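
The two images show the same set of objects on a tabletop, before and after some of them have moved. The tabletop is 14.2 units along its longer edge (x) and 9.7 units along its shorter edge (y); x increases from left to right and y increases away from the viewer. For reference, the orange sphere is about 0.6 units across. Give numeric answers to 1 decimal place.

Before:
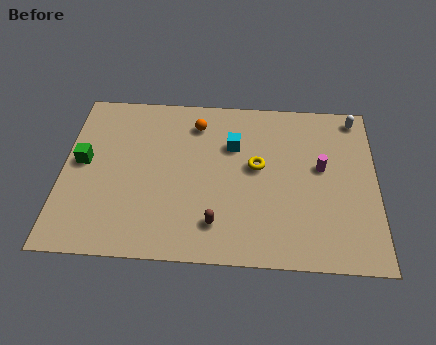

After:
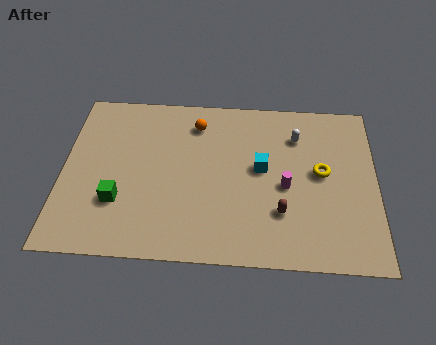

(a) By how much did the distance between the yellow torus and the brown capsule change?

-0.8

The distance was about 3.8 in the first image and 3.0 in the second, so they moved 0.8 units closer together.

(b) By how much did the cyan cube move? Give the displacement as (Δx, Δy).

(1.3, -1.3)

The cyan cube was at about (7.7, 6.6) and moved to about (9.0, 5.3).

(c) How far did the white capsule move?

3.0

The white capsule was near (13.3, 8.6) before and (10.6, 7.3) after, so it travelled √(2.7² + 1.3²) ≈ 3.0 units.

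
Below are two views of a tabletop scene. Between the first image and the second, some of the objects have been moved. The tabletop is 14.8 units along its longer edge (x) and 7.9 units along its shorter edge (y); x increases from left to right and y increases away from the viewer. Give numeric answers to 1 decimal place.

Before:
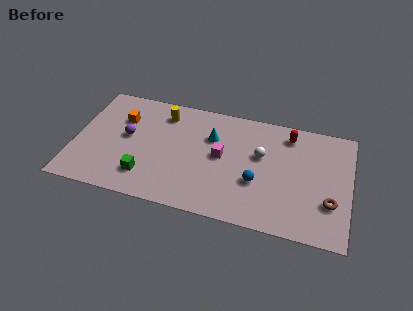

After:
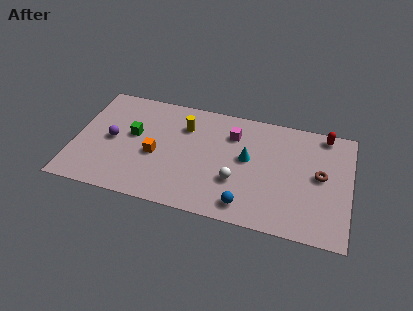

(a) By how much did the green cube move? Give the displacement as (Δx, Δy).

(-0.9, 2.7)

The green cube started near (4.0, 1.8) and ended near (3.1, 4.5).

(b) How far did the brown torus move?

1.8

From (13.8, 2.5) to (13.2, 4.2), the brown torus covered √(0.6² + 1.7²) ≈ 1.8 units.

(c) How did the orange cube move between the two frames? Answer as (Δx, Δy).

(2.0, -2.1)

The orange cube started near (2.4, 5.5) and ended near (4.4, 3.4).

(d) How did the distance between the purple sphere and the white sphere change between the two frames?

-0.3

Before: roughly 7.2 units apart; after: 6.9. That's 0.3 units closer together.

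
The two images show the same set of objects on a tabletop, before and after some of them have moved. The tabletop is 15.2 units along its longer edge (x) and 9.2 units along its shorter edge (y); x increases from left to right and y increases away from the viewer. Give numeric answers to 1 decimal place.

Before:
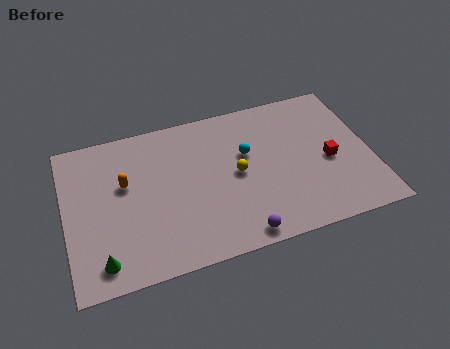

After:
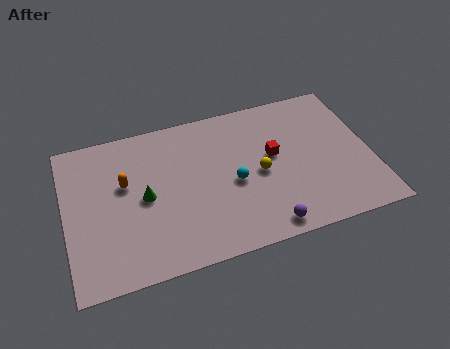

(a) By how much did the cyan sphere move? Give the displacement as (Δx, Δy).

(-0.8, -1.6)

The cyan sphere was at about (9.1, 5.7) and moved to about (8.3, 4.1).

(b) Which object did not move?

the orange capsule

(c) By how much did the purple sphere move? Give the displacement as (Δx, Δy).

(1.3, 0.1)

The purple sphere started near (8.3, 0.9) and ended near (9.6, 1.0).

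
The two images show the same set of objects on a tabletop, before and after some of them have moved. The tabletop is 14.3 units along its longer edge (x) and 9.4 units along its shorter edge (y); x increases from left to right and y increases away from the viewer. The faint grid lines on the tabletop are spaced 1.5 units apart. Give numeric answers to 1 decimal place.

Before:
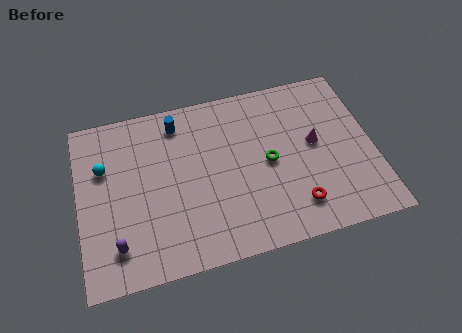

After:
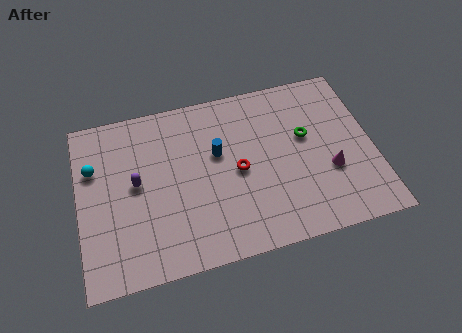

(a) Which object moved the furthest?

the red torus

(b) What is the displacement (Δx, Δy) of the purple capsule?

(1.1, 3.1)

The purple capsule was at about (1.7, 1.9) and moved to about (2.8, 5.0).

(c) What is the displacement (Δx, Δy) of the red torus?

(-2.6, 2.6)

The red torus was at about (10.3, 1.9) and moved to about (7.7, 4.5).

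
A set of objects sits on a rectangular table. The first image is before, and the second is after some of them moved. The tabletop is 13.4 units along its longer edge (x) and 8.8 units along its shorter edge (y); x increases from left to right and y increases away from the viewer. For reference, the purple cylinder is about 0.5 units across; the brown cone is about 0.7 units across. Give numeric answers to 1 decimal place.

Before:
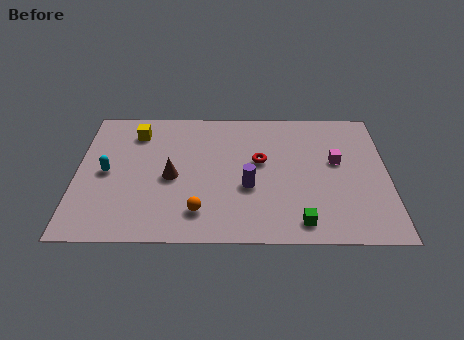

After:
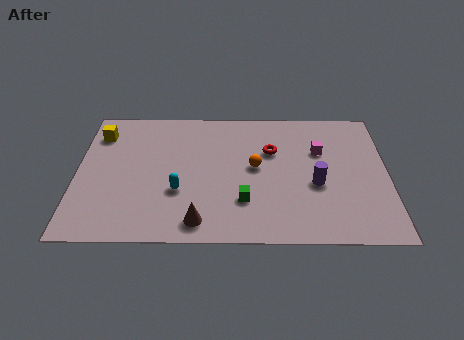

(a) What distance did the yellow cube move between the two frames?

1.6

The yellow cube was near (2.5, 7.0) before and (0.9, 6.9) after, so it travelled √(1.6² + 0.1²) ≈ 1.6 units.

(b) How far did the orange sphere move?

3.8

The orange sphere moved from about (5.3, 1.8) to (7.7, 4.7), a distance of √(2.4² + 2.9²) ≈ 3.8.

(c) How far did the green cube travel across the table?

2.7

The green cube moved from about (9.6, 1.2) to (7.2, 2.5), a distance of √(2.4² + 1.3²) ≈ 2.7.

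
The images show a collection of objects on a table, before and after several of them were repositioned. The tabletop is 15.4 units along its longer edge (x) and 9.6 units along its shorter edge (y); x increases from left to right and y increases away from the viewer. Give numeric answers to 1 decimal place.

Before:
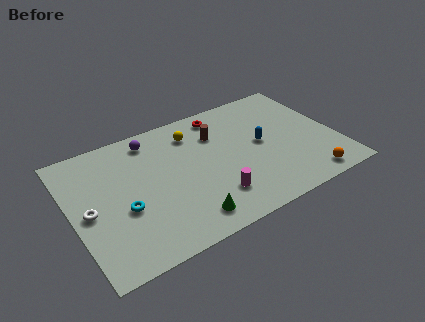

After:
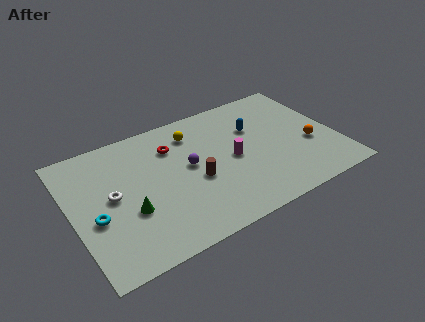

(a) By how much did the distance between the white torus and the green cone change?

-4.3

The distance was about 6.0 in the first image and 1.7 in the second, so they moved 4.3 units closer together.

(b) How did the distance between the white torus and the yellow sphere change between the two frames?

-1.5

Before: roughly 7.2 units apart; after: 5.7. That's 1.5 units closer together.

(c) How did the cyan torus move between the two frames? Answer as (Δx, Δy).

(-1.6, 0.1)

From the two frames, the cyan torus sits at roughly (2.8, 3.8) before and (1.2, 3.9) after.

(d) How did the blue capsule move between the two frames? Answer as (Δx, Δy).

(-0.2, 1.4)

The blue capsule was at about (11.1, 5.0) and moved to about (10.9, 6.4).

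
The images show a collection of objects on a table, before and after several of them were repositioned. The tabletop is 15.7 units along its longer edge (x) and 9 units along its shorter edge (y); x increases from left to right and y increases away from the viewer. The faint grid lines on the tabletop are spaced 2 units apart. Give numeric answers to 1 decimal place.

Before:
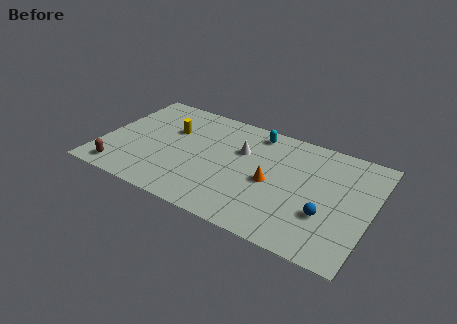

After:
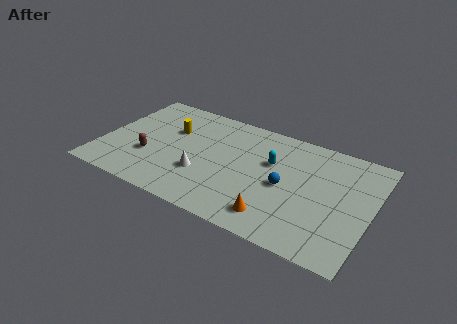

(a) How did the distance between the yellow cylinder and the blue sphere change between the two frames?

-2.7

Before: roughly 9.9 units apart; after: 7.2. That's 2.7 units closer together.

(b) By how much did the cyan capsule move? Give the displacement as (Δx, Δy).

(1.2, -2.1)

The cyan capsule was at about (8.6, 7.8) and moved to about (9.8, 5.7).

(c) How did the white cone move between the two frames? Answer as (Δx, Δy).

(-1.9, -2.9)

From the two frames, the white cone sits at roughly (8.0, 5.9) before and (6.1, 3.0) after.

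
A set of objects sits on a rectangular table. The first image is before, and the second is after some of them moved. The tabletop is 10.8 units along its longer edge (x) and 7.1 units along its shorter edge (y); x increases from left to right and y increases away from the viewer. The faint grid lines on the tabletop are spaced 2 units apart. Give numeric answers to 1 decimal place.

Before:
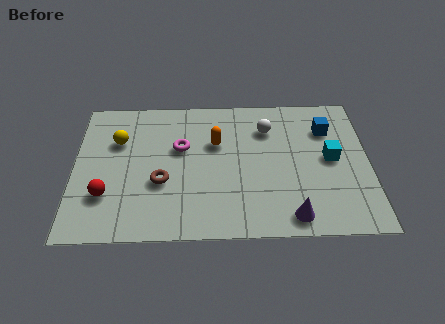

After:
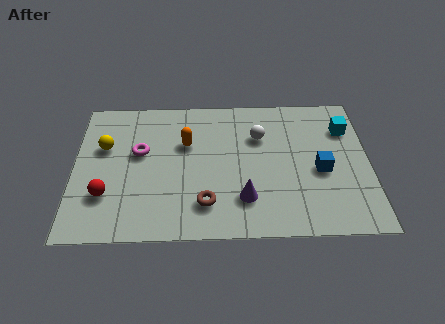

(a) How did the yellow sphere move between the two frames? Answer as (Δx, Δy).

(-0.5, -0.3)

The yellow sphere started near (1.6, 4.8) and ended near (1.1, 4.5).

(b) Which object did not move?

the red sphere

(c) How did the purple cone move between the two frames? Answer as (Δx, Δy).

(-1.7, 0.9)

From the two frames, the purple cone sits at roughly (7.9, 0.9) before and (6.2, 1.8) after.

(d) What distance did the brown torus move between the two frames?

1.9

The brown torus was near (3.2, 2.7) before and (4.8, 1.6) after, so it travelled √(1.6² + 1.1²) ≈ 1.9 units.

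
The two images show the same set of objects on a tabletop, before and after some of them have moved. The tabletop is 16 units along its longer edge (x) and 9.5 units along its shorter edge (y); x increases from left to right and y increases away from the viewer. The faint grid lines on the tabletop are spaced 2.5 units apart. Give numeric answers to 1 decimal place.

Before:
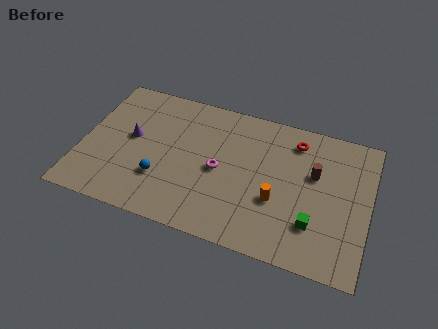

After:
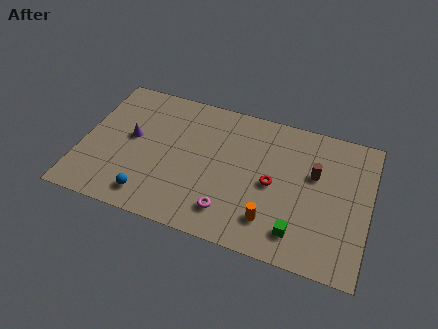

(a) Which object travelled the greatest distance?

the red torus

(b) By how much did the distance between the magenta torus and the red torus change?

-1.8

They were about 5.2 units apart before and 3.4 after — 1.8 units closer together.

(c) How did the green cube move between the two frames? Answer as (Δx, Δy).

(-0.8, -0.8)

From the two frames, the green cube sits at roughly (13.1, 2.6) before and (12.3, 1.8) after.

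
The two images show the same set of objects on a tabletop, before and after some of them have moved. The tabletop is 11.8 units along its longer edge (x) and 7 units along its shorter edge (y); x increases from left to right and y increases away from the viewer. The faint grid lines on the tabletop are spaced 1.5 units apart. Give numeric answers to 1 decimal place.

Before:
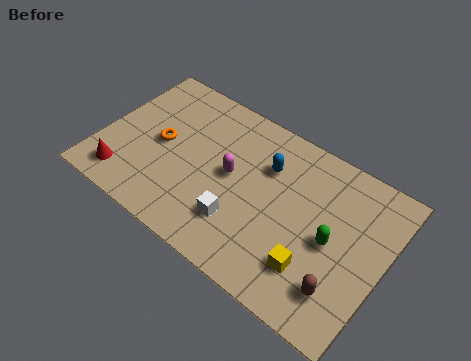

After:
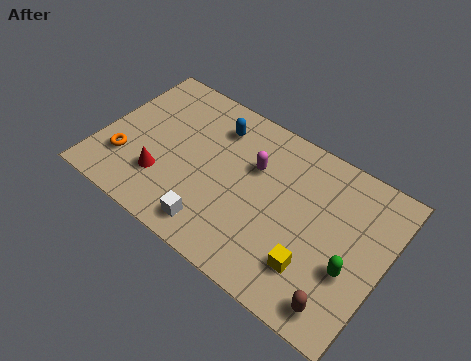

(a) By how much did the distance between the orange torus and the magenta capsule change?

+2.6

They were about 3.0 units apart before and 5.6 after — 2.6 units further apart.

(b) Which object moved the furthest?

the blue capsule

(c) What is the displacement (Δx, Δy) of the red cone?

(1.5, 0.8)

The red cone was at about (1.3, 1.2) and moved to about (2.8, 2.0).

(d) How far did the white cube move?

1.2

From (6.1, 1.9) to (5.2, 1.1), the white cube covered √(0.9² + 0.8²) ≈ 1.2 units.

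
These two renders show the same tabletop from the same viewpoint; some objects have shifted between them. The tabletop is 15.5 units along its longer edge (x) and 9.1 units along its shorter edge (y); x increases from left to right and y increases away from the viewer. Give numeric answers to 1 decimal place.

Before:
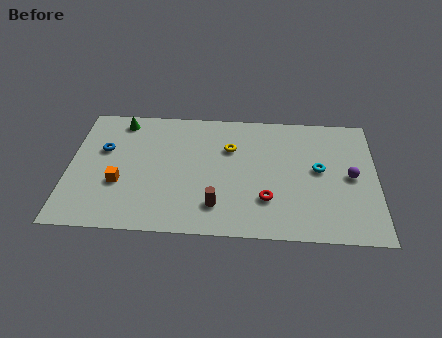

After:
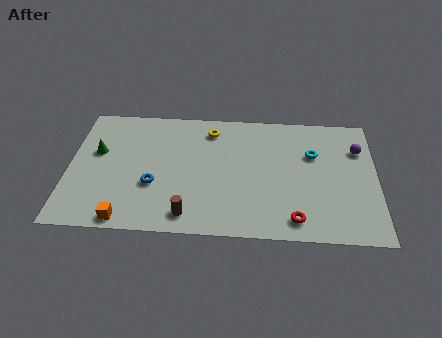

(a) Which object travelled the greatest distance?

the blue torus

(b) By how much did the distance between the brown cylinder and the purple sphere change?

+2.8

Before: roughly 7.2 units apart; after: 10.0. That's 2.8 units further apart.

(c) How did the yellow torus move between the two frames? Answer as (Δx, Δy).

(-1.0, 1.3)

The yellow torus was at about (8.1, 6.2) and moved to about (7.1, 7.5).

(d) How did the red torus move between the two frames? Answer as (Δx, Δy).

(1.4, -1.3)

From the two frames, the red torus sits at roughly (10.0, 2.6) before and (11.4, 1.3) after.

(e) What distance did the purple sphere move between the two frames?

2.0

The purple sphere moved from about (14.2, 4.5) to (14.6, 6.5), a distance of √(0.4² + 2.0²) ≈ 2.0.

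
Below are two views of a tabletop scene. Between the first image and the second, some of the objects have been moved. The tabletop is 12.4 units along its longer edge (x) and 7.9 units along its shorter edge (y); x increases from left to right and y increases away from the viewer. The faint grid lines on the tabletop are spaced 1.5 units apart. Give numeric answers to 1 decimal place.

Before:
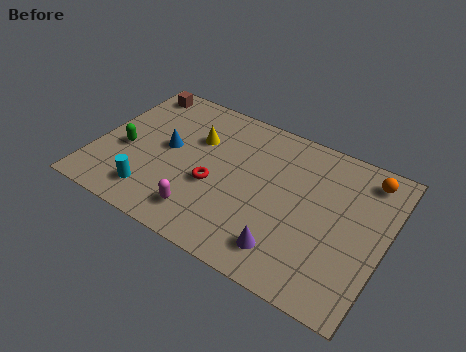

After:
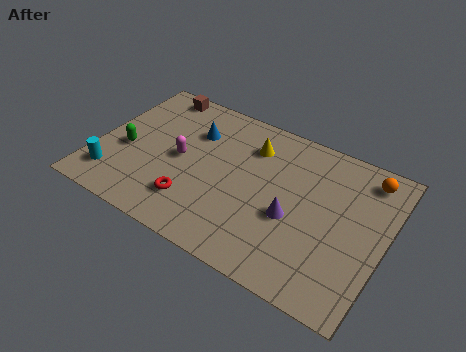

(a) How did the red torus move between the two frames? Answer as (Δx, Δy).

(-0.7, -1.3)

The red torus was at about (5.2, 3.2) and moved to about (4.5, 1.9).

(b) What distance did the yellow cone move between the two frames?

2.4

The yellow cone was near (4.1, 5.3) before and (6.4, 6.0) after, so it travelled √(2.3² + 0.7²) ≈ 2.4 units.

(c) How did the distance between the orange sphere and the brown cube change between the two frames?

-0.8

They were about 10.2 units apart before and 9.4 after — 0.8 units closer together.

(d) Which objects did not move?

the orange sphere and the green capsule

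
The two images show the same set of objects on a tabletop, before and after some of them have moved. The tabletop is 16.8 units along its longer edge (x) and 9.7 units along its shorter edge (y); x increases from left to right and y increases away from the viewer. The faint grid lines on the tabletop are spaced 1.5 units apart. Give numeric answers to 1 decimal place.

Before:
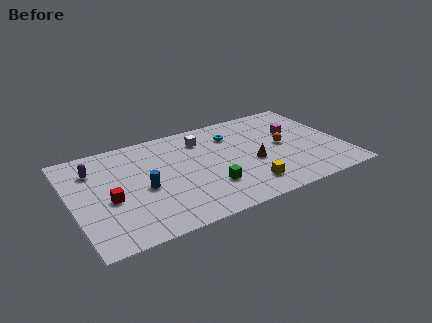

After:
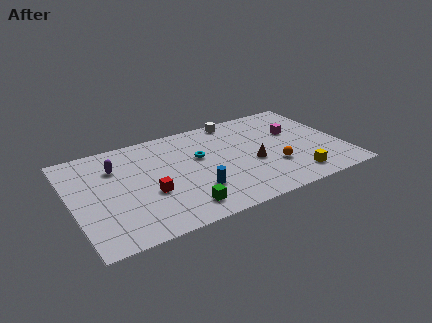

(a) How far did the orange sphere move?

2.1

The orange sphere moved from about (13.2, 5.0) to (12.3, 3.1), a distance of √(0.9² + 1.9²) ≈ 2.1.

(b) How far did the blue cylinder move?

3.4

From (4.3, 4.3) to (7.3, 2.8), the blue cylinder covered √(3.0² + 1.5²) ≈ 3.4 units.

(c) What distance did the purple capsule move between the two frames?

1.3

The purple capsule moved from about (1.6, 7.3) to (2.9, 7.0), a distance of √(1.3² + 0.3²) ≈ 1.3.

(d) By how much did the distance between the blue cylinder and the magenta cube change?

-2.4

The distance was about 10.0 in the first image and 7.6 in the second, so they moved 2.4 units closer together.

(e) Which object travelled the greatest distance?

the blue cylinder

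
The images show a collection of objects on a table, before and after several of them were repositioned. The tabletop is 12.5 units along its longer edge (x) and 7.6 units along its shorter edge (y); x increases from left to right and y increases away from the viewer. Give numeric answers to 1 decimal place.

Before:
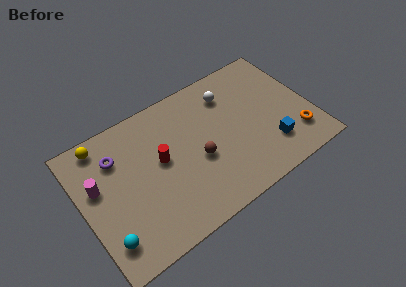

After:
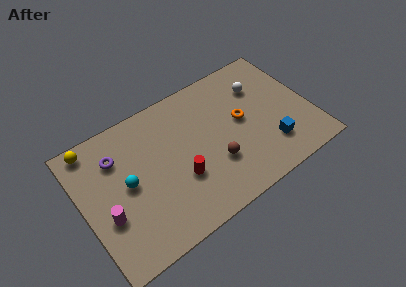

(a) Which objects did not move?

the purple torus and the blue cube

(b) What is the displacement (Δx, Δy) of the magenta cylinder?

(0.2, -1.8)

From the two frames, the magenta cylinder sits at roughly (0.9, 4.6) before and (1.1, 2.8) after.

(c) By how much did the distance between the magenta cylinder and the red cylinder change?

+0.6

They were about 3.4 units apart before and 4.0 after — 0.6 units further apart.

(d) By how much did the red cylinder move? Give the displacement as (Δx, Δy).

(0.8, -1.5)

From the two frames, the red cylinder sits at roughly (4.3, 4.2) before and (5.1, 2.7) after.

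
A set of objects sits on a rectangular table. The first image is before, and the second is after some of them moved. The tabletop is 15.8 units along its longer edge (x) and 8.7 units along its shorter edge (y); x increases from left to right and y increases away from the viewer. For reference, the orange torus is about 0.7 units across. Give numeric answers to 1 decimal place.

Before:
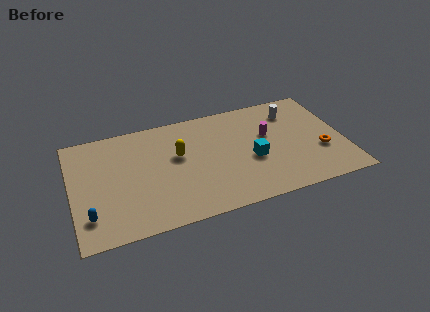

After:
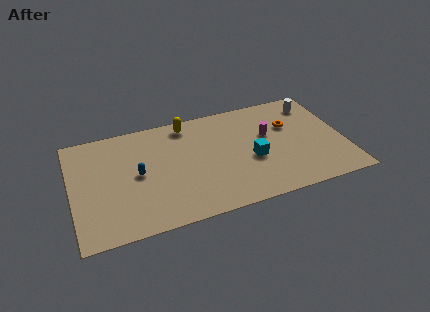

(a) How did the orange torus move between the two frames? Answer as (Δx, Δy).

(-1.6, 2.6)

The orange torus started near (14.4, 3.1) and ended near (12.8, 5.7).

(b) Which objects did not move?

the magenta cylinder and the cyan cube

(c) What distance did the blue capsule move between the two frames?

3.8

The blue capsule moved from about (0.9, 2.0) to (3.8, 4.4), a distance of √(2.9² + 2.4²) ≈ 3.8.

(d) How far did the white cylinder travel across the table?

1.3

The white cylinder was near (13.1, 6.8) before and (14.4, 7.1) after, so it travelled √(1.3² + 0.3²) ≈ 1.3 units.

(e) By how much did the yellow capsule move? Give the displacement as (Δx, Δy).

(0.7, 2.4)

The yellow capsule was at about (6.2, 5.2) and moved to about (6.9, 7.6).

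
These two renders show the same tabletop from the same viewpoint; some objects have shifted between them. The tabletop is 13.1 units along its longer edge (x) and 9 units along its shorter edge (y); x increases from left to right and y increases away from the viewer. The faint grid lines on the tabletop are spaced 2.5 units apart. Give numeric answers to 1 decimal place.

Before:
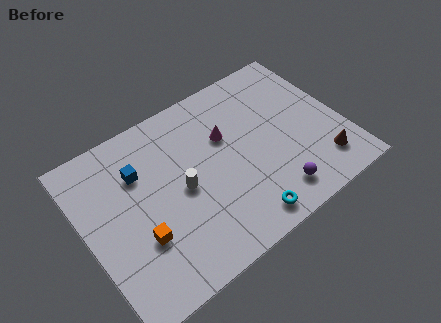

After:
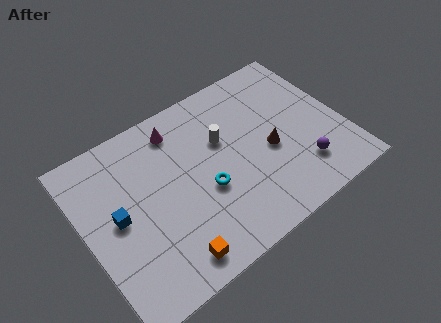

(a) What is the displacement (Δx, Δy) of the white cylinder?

(2.4, 1.4)

The white cylinder started near (4.8, 4.3) and ended near (7.2, 5.7).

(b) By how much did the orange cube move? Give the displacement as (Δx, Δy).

(1.2, -1.8)

The orange cube started near (2.4, 3.0) and ended near (3.6, 1.2).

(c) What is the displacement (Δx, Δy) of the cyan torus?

(-1.4, 2.5)

The cyan torus was at about (7.3, 1.1) and moved to about (5.9, 3.6).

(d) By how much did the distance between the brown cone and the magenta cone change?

-0.3

Before: roughly 5.8 units apart; after: 5.5. That's 0.3 units closer together.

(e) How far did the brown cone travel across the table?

3.1

The brown cone moved from about (11.6, 1.8) to (9.3, 3.9), a distance of √(2.3² + 2.1²) ≈ 3.1.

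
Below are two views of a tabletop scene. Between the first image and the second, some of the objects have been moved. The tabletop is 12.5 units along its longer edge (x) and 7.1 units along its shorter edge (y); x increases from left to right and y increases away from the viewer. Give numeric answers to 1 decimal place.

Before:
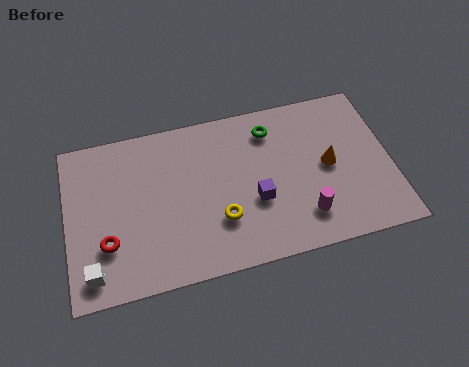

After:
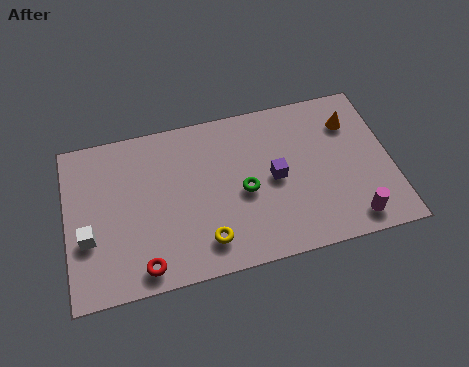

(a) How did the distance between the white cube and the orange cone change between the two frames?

+1.1

The distance was about 9.5 in the first image and 10.6 in the second, so they moved 1.1 units further apart.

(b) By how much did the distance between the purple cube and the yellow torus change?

+2.0

The distance was about 1.5 in the first image and 3.5 in the second, so they moved 2.0 units further apart.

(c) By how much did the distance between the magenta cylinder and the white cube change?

+2.0

Before: roughly 8.1 units apart; after: 10.1. That's 2.0 units further apart.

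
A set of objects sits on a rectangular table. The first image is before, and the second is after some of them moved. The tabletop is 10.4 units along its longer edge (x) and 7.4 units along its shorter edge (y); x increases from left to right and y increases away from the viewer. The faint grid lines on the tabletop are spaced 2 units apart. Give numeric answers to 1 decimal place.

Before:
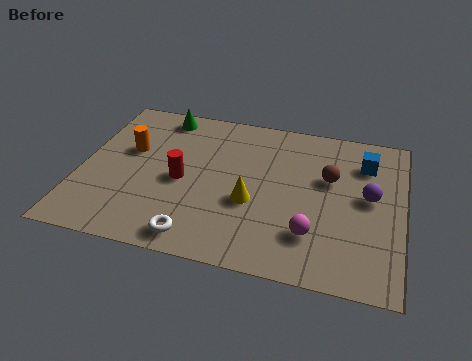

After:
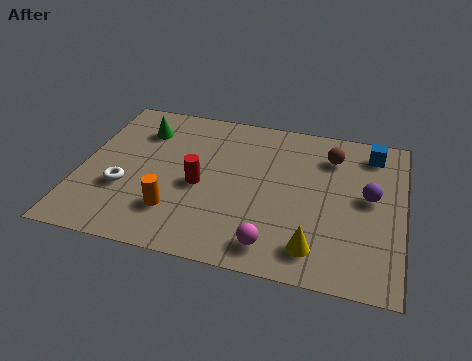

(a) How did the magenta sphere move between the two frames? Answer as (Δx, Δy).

(-1.2, -0.8)

The magenta sphere was at about (7.6, 1.9) and moved to about (6.4, 1.1).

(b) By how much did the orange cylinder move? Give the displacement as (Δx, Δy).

(1.7, -2.6)

The orange cylinder was at about (1.5, 4.5) and moved to about (3.2, 1.9).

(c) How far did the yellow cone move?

2.6

From (5.6, 2.9) to (7.7, 1.3), the yellow cone covered √(2.1² + 1.6²) ≈ 2.6 units.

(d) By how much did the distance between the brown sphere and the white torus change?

+1.8

They were about 5.4 units apart before and 7.2 after — 1.8 units further apart.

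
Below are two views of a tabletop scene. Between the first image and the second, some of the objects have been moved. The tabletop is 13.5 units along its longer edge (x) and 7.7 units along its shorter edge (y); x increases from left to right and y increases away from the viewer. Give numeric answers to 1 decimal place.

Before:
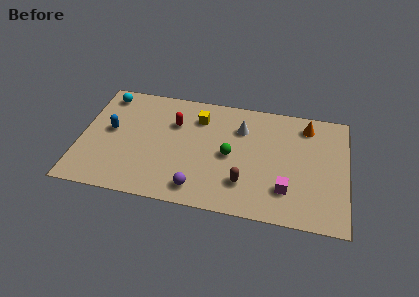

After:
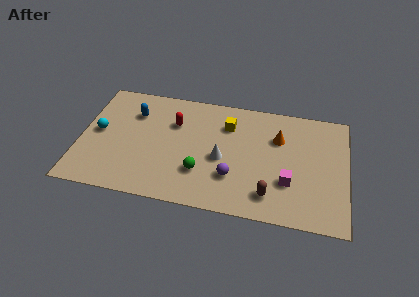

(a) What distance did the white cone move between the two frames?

2.4

The white cone was near (8.1, 5.6) before and (7.2, 3.4) after, so it travelled √(0.9² + 2.2²) ≈ 2.4 units.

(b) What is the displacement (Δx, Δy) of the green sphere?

(-1.4, -1.4)

The green sphere started near (7.6, 3.7) and ended near (6.2, 2.3).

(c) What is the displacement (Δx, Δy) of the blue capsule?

(1.1, 1.4)

The blue capsule started near (1.5, 4.2) and ended near (2.6, 5.6).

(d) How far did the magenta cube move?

0.5

From (10.5, 2.0) to (10.6, 2.5), the magenta cube covered √(0.1² + 0.5²) ≈ 0.5 units.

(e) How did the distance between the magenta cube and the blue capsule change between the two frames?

-0.7

The distance was about 9.3 in the first image and 8.6 in the second, so they moved 0.7 units closer together.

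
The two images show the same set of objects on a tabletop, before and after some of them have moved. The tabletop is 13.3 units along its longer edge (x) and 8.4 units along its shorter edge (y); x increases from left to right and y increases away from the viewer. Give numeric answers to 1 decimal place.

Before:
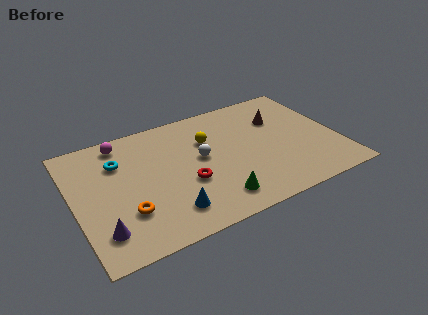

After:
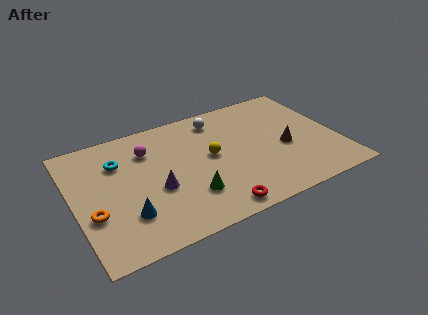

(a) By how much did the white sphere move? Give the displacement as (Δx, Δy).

(1.2, 2.4)

The white sphere was at about (6.4, 4.6) and moved to about (7.6, 7.0).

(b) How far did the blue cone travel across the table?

2.1

From (4.4, 1.7) to (2.4, 2.3), the blue cone covered √(2.0² + 0.6²) ≈ 2.1 units.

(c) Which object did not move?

the cyan torus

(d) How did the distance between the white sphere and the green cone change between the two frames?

+2.0

Before: roughly 3.1 units apart; after: 5.1. That's 2.0 units further apart.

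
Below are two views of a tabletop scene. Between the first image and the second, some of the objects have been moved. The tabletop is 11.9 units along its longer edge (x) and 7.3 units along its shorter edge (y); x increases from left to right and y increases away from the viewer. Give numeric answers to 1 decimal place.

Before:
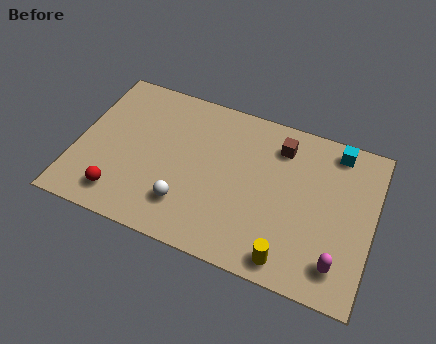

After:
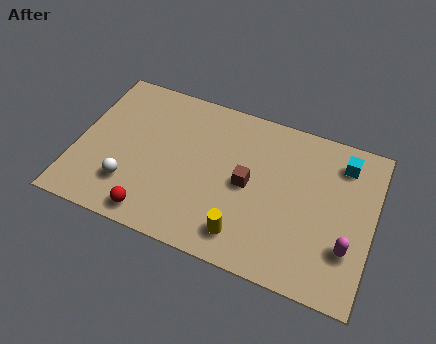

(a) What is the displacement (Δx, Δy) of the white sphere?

(-2.3, 0.1)

From the two frames, the white sphere sits at roughly (4.6, 1.8) before and (2.3, 1.9) after.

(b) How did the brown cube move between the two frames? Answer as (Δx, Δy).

(-1.1, -2.2)

The brown cube was at about (8.0, 5.8) and moved to about (6.9, 3.6).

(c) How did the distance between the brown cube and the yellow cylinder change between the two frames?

-2.7

The distance was about 5.0 in the first image and 2.3 in the second, so they moved 2.7 units closer together.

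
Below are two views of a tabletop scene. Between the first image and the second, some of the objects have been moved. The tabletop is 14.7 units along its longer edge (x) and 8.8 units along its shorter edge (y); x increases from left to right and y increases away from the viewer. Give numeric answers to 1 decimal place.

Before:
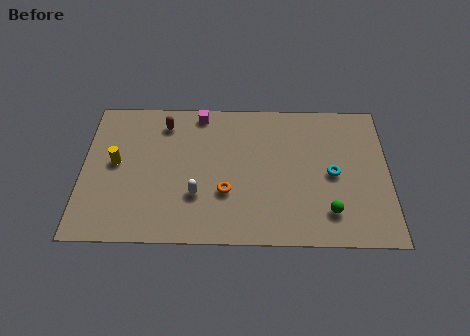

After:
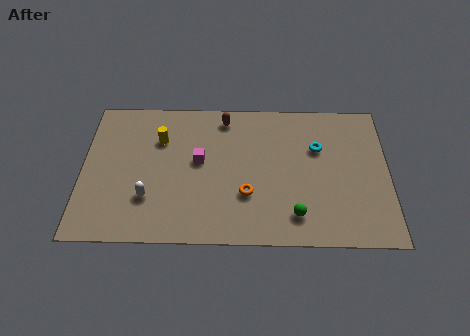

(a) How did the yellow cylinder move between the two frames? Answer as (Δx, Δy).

(2.1, 1.5)

The yellow cylinder was at about (1.6, 4.7) and moved to about (3.7, 6.2).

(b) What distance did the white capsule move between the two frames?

2.3

The white capsule was near (5.5, 2.8) before and (3.2, 2.6) after, so it travelled √(2.3² + 0.2²) ≈ 2.3 units.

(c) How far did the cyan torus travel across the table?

1.7

The cyan torus was near (12.0, 4.2) before and (11.3, 5.8) after, so it travelled √(0.7² + 1.6²) ≈ 1.7 units.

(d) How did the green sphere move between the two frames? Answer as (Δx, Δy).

(-1.6, -0.2)

From the two frames, the green sphere sits at roughly (11.8, 1.9) before and (10.2, 1.7) after.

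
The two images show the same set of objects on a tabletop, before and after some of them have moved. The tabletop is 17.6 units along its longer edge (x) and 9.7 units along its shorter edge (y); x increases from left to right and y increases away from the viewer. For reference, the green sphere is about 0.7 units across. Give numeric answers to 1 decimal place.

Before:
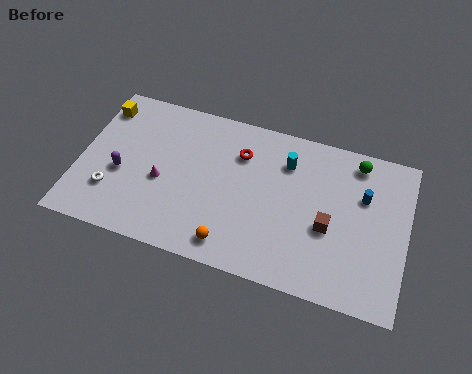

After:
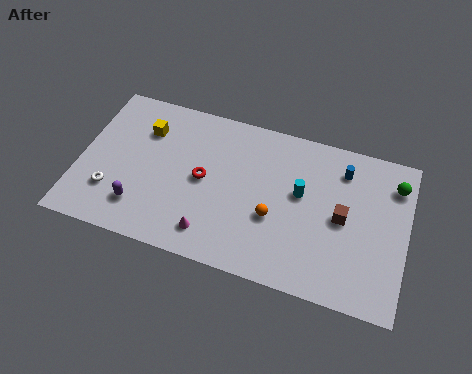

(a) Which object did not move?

the white torus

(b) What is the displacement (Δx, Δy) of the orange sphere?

(2.1, 2.3)

The orange sphere was at about (8.5, 1.4) and moved to about (10.6, 3.7).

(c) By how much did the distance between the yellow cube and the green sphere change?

-0.4

They were about 13.9 units apart before and 13.5 after — 0.4 units closer together.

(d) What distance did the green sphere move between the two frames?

2.2

The green sphere was near (14.7, 8.4) before and (16.8, 7.6) after, so it travelled √(2.1² + 0.8²) ≈ 2.2 units.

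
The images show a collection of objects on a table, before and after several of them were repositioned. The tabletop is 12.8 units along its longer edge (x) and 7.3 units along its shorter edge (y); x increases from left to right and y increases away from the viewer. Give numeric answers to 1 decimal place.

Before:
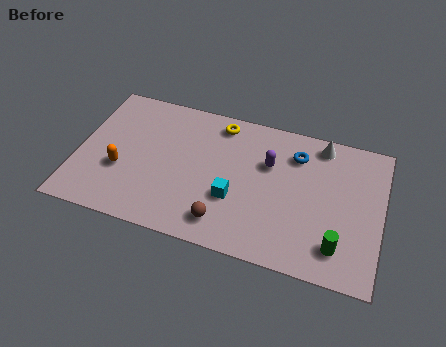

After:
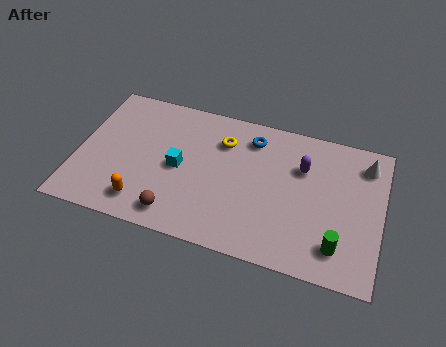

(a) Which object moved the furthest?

the cyan cube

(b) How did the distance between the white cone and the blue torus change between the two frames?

+3.5

The distance was about 1.3 in the first image and 4.8 in the second, so they moved 3.5 units further apart.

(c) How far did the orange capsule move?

1.8

The orange capsule moved from about (1.9, 2.7) to (3.0, 1.3), a distance of √(1.1² + 1.4²) ≈ 1.8.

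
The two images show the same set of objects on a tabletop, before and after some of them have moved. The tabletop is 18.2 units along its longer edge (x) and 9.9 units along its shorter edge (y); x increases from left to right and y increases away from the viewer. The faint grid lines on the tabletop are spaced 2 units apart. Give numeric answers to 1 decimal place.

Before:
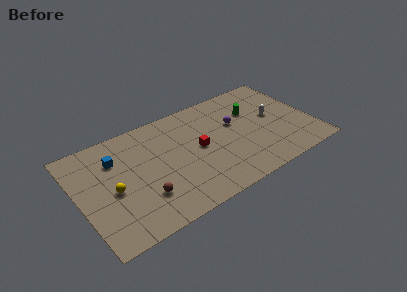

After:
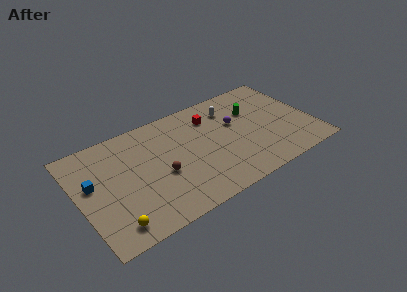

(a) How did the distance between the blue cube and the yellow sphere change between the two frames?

+1.6

They were about 2.8 units apart before and 4.4 after — 1.6 units further apart.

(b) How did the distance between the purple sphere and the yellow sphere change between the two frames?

+1.3

Before: roughly 10.0 units apart; after: 11.3. That's 1.3 units further apart.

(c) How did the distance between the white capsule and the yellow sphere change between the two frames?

-1.0

The distance was about 12.9 in the first image and 11.9 in the second, so they moved 1.0 units closer together.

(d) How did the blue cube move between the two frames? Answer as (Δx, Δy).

(-2.0, -1.4)

From the two frames, the blue cube sits at roughly (3.1, 7.2) before and (1.1, 5.8) after.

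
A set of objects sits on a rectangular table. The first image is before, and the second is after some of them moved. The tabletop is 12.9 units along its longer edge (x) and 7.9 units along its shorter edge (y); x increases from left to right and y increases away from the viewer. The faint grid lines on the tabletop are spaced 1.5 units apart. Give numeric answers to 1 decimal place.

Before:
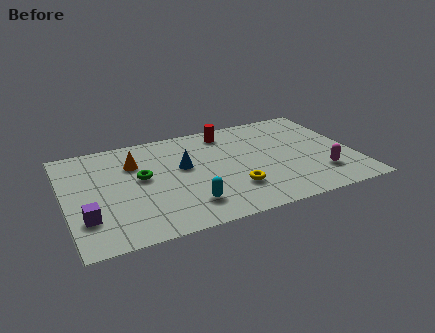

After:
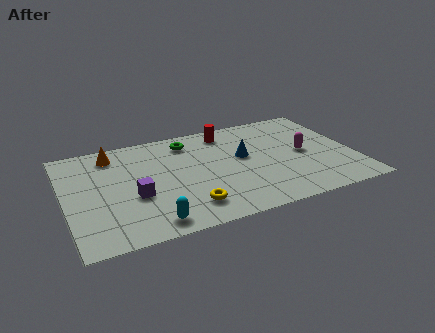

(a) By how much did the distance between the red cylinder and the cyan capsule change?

+1.5

The distance was about 5.5 in the first image and 7.0 in the second, so they moved 1.5 units further apart.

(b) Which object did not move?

the red cylinder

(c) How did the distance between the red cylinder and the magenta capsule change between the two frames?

-1.7

They were about 6.0 units apart before and 4.3 after — 1.7 units closer together.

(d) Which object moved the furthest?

the green torus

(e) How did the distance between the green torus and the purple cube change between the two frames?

+0.9

They were about 3.4 units apart before and 4.3 after — 0.9 units further apart.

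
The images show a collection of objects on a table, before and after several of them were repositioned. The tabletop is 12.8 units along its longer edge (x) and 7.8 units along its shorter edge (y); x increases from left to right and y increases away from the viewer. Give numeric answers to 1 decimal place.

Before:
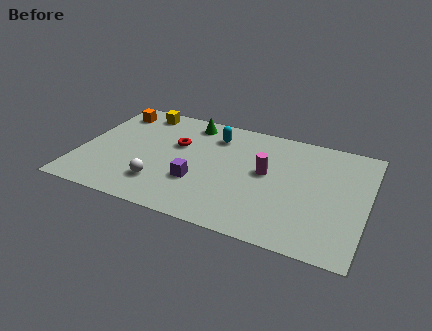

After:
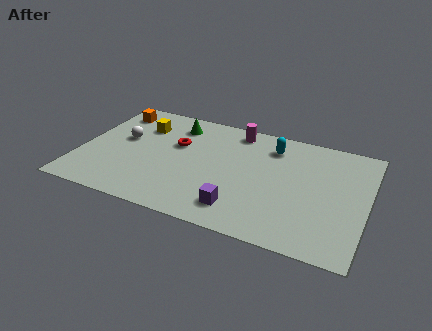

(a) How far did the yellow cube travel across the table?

1.1

From (2.3, 6.8) to (2.5, 5.7), the yellow cube covered √(0.2² + 1.1²) ≈ 1.1 units.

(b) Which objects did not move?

the red torus and the orange cube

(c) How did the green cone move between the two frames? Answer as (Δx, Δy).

(-0.6, -0.4)

From the two frames, the green cone sits at roughly (4.6, 6.7) before and (4.0, 6.3) after.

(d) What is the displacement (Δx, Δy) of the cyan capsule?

(2.6, 0.1)

The cyan capsule was at about (5.8, 6.1) and moved to about (8.4, 6.2).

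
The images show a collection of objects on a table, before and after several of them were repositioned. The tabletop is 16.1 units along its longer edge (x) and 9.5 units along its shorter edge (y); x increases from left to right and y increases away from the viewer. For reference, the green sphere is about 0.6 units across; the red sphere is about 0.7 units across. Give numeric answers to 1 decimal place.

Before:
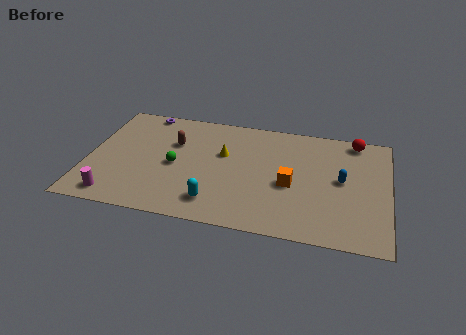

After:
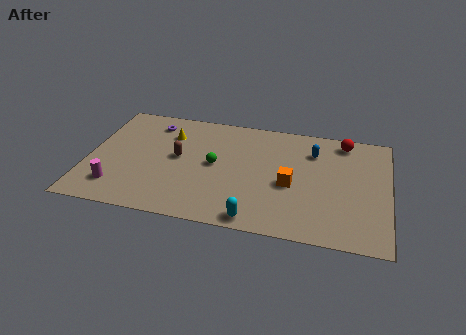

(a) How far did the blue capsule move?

2.6

From (13.6, 5.0) to (12.0, 7.1), the blue capsule covered √(1.6² + 2.1²) ≈ 2.6 units.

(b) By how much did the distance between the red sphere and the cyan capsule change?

-1.2

The distance was about 9.8 in the first image and 8.6 in the second, so they moved 1.2 units closer together.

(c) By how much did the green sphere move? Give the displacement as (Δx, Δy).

(2.1, 0.5)

The green sphere was at about (4.7, 4.4) and moved to about (6.8, 4.9).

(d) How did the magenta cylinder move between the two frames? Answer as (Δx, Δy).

(0.0, 0.8)

The magenta cylinder was at about (1.7, 1.2) and moved to about (1.7, 2.0).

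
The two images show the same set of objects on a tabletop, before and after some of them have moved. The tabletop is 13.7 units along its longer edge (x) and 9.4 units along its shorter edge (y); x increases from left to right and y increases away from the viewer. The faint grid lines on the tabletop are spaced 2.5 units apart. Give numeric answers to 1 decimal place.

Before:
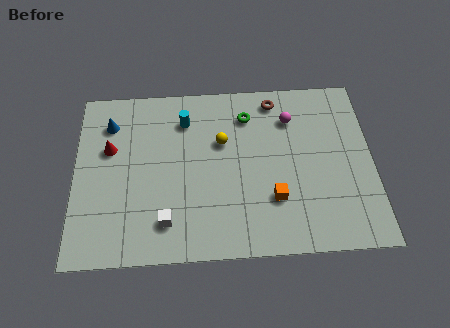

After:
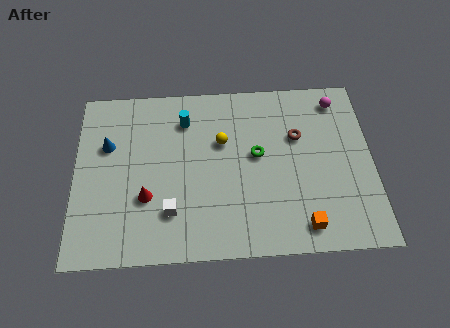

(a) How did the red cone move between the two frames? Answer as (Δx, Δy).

(1.7, -2.7)

From the two frames, the red cone sits at roughly (1.6, 5.9) before and (3.3, 3.2) after.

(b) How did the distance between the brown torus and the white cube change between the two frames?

-1.1

Before: roughly 8.1 units apart; after: 7.0. That's 1.1 units closer together.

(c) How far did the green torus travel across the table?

2.2

The green torus was near (8.0, 7.4) before and (8.4, 5.2) after, so it travelled √(0.4² + 2.2²) ≈ 2.2 units.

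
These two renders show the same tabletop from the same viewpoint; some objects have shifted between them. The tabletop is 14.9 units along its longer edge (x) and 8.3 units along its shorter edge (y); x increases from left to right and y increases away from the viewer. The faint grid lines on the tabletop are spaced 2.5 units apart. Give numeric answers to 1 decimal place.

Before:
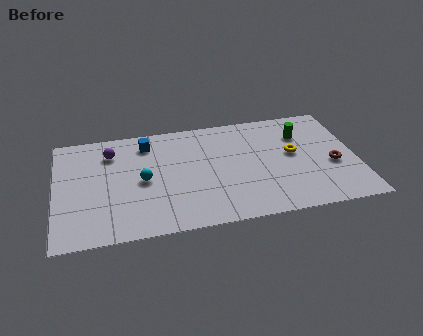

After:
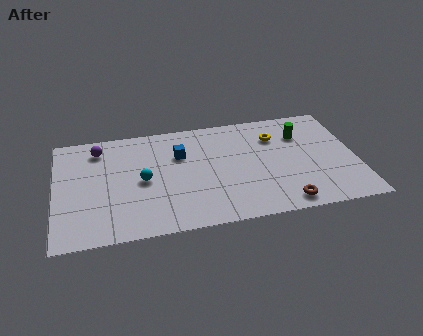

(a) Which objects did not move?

the cyan sphere and the green cylinder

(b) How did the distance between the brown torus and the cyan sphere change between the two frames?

-2.0

They were about 9.4 units apart before and 7.4 after — 2.0 units closer together.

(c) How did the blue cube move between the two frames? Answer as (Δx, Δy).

(1.6, -1.2)

From the two frames, the blue cube sits at roughly (4.6, 6.8) before and (6.2, 5.6) after.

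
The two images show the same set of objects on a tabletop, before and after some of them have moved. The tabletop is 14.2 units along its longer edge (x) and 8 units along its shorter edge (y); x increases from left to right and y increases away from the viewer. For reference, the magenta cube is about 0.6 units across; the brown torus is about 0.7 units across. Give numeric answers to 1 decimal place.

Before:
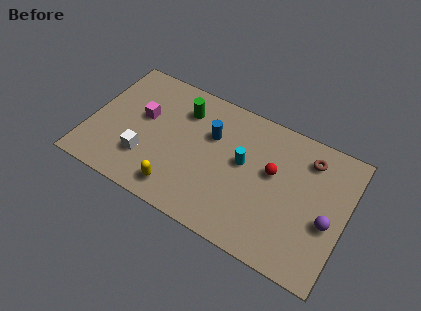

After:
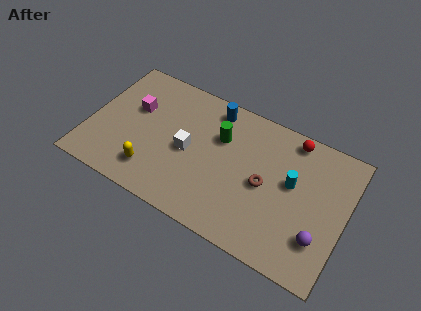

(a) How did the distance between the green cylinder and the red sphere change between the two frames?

-1.2

Before: roughly 5.4 units apart; after: 4.2. That's 1.2 units closer together.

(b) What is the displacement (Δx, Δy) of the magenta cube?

(-0.5, 0.3)

From the two frames, the magenta cube sits at roughly (2.8, 4.7) before and (2.3, 5.0) after.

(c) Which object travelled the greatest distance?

the brown torus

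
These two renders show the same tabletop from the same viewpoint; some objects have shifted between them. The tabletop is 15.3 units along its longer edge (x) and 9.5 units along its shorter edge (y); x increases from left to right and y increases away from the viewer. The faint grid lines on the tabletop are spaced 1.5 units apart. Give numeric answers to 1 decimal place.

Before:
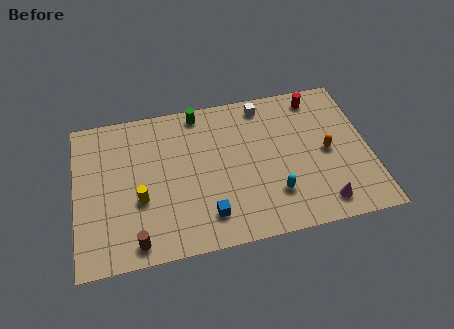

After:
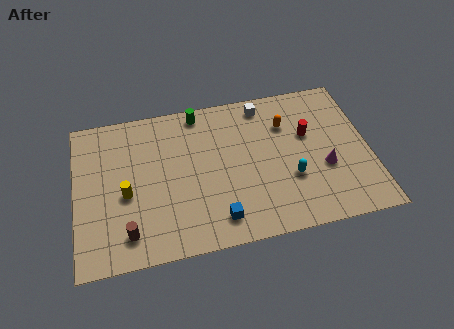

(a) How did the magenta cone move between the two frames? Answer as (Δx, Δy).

(0.3, 2.2)

The magenta cone was at about (12.6, 1.4) and moved to about (12.9, 3.6).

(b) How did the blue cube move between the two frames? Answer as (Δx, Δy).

(0.5, -0.3)

From the two frames, the blue cube sits at roughly (6.7, 1.9) before and (7.2, 1.6) after.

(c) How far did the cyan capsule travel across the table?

1.2

From (10.2, 2.5) to (11.1, 3.3), the cyan capsule covered √(0.9² + 0.8²) ≈ 1.2 units.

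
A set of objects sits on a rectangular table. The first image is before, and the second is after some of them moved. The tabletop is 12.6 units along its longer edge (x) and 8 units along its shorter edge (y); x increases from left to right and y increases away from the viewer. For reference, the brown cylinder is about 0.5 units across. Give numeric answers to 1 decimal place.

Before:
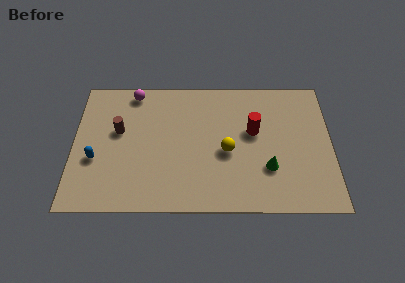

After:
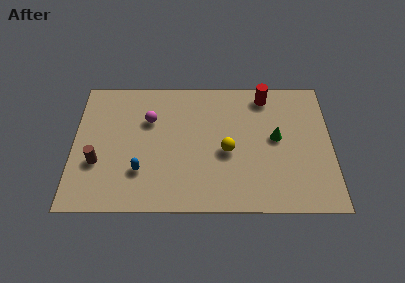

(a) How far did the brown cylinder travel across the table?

2.1

The brown cylinder was near (2.2, 4.7) before and (1.2, 2.8) after, so it travelled √(1.0² + 1.9²) ≈ 2.1 units.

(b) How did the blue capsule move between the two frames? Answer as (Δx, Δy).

(2.2, -0.7)

The blue capsule started near (1.1, 3.0) and ended near (3.3, 2.3).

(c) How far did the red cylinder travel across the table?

2.3

From (8.8, 4.7) to (9.4, 6.9), the red cylinder covered √(0.6² + 2.2²) ≈ 2.3 units.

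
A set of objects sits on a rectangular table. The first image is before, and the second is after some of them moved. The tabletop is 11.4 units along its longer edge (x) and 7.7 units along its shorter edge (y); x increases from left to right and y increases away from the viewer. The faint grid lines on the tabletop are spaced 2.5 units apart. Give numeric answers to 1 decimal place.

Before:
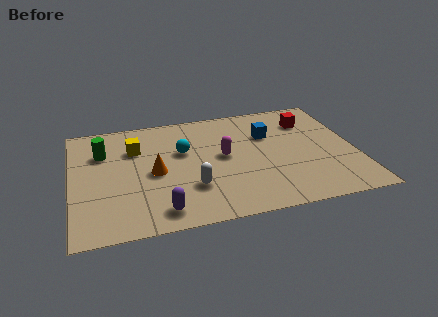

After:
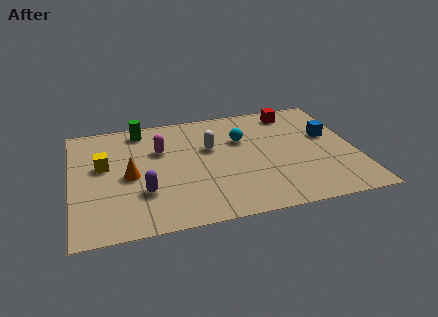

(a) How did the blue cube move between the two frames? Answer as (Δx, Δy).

(2.4, -0.6)

The blue cube started near (8.0, 5.2) and ended near (10.4, 4.6).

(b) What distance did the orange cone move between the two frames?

1.0

From (3.3, 3.6) to (2.3, 3.6), the orange cone covered √(1.0² + 0.0²) ≈ 1.0 units.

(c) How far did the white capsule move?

2.7

From (4.7, 2.3) to (5.6, 4.8), the white capsule covered √(0.9² + 2.5²) ≈ 2.7 units.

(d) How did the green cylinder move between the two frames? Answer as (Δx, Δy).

(1.6, 1.3)

From the two frames, the green cylinder sits at roughly (1.3, 5.4) before and (2.9, 6.7) after.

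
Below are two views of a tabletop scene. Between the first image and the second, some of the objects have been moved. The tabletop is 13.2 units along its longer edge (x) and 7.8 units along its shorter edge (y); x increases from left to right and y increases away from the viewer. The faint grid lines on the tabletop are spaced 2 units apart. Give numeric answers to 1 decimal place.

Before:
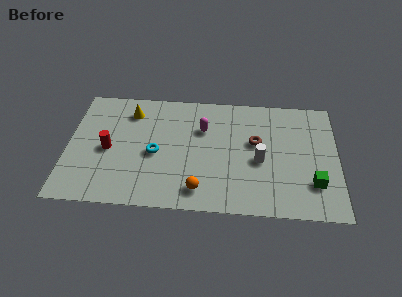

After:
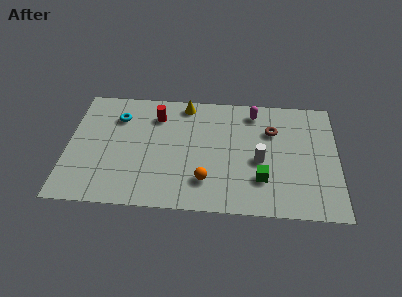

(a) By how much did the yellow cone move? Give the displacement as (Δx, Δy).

(2.7, 0.7)

From the two frames, the yellow cone sits at roughly (3.0, 6.2) before and (5.7, 6.9) after.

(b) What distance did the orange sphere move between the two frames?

0.7

The orange sphere was near (6.5, 1.3) before and (6.8, 1.9) after, so it travelled √(0.3² + 0.6²) ≈ 0.7 units.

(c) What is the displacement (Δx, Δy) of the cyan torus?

(-1.9, 2.3)

From the two frames, the cyan torus sits at roughly (4.3, 3.5) before and (2.4, 5.8) after.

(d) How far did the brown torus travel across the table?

1.1

From (9.2, 4.6) to (10.0, 5.4), the brown torus covered √(0.8² + 0.8²) ≈ 1.1 units.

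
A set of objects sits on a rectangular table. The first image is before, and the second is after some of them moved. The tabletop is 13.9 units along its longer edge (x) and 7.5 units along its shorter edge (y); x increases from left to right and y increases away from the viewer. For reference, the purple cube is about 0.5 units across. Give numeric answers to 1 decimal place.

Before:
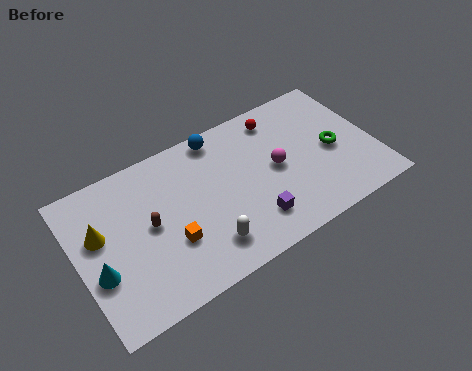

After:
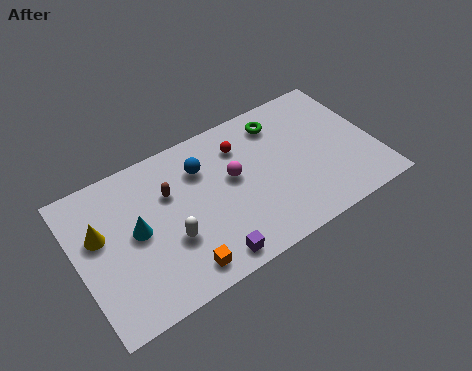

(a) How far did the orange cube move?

1.5

The orange cube moved from about (4.1, 2.6) to (4.3, 1.1), a distance of √(0.2² + 1.5²) ≈ 1.5.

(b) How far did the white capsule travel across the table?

1.9

The white capsule moved from about (5.6, 1.6) to (4.1, 2.7), a distance of √(1.5² + 1.1²) ≈ 1.9.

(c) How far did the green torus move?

3.4

The green torus was near (12.0, 3.5) before and (9.8, 6.1) after, so it travelled √(2.2² + 2.6²) ≈ 3.4 units.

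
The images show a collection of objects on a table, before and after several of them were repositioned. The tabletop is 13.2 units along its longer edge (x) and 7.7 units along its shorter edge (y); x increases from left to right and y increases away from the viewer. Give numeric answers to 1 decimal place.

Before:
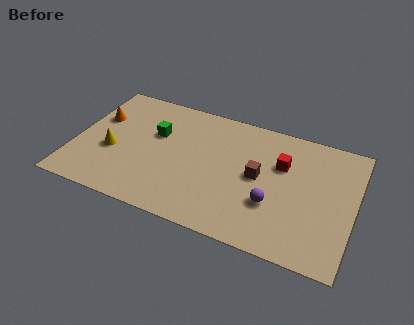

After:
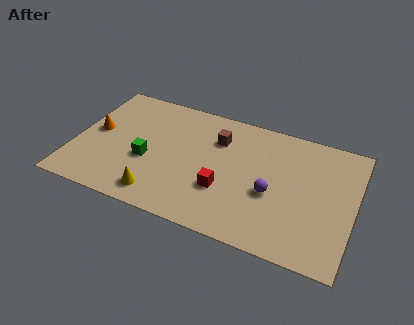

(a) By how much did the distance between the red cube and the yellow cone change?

-4.9

They were about 8.1 units apart before and 3.2 after — 4.9 units closer together.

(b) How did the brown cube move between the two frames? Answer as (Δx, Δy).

(-2.1, 1.6)

From the two frames, the brown cube sits at roughly (8.7, 4.0) before and (6.6, 5.6) after.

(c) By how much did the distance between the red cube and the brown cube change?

+1.6

Before: roughly 1.5 units apart; after: 3.1. That's 1.6 units further apart.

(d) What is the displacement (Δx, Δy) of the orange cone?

(0.0, -0.9)

The orange cone started near (0.9, 5.0) and ended near (0.9, 4.1).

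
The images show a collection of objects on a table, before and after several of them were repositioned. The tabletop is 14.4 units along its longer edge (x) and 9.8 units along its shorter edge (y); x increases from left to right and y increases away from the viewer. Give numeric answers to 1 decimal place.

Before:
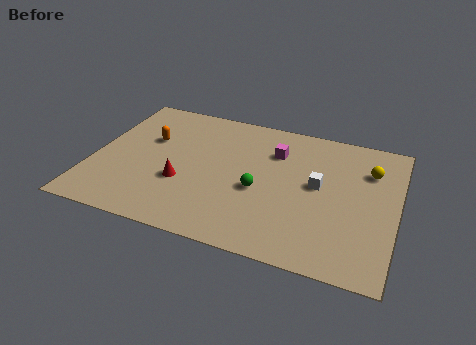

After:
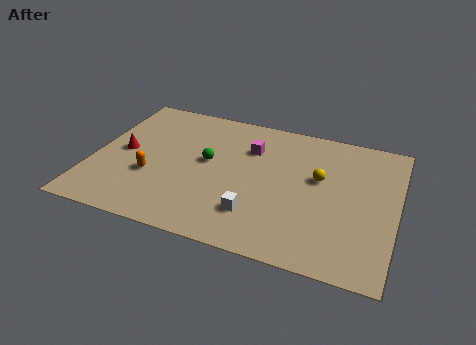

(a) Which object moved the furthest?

the white cube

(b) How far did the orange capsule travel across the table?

2.7

The orange capsule moved from about (2.5, 6.2) to (2.9, 3.5), a distance of √(0.4² + 2.7²) ≈ 2.7.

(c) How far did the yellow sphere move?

2.6

The yellow sphere moved from about (13.0, 7.1) to (10.7, 5.8), a distance of √(2.3² + 1.3²) ≈ 2.6.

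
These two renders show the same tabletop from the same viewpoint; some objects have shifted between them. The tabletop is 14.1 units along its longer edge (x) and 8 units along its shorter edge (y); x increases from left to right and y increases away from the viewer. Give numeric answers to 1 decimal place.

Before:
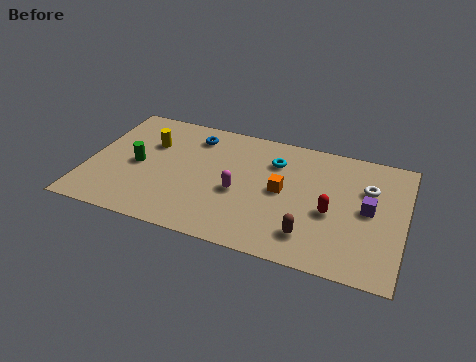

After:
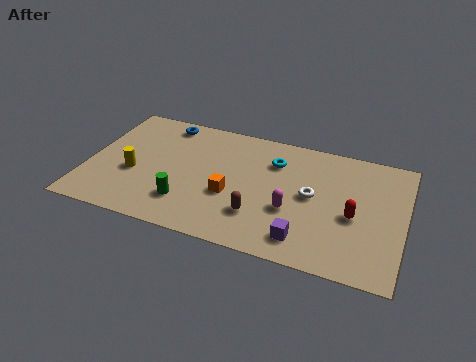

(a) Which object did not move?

the cyan torus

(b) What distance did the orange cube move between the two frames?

2.4

The orange cube moved from about (8.7, 4.1) to (6.5, 3.1), a distance of √(2.2² + 1.0²) ≈ 2.4.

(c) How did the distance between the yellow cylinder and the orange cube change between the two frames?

-1.8

They were about 6.2 units apart before and 4.4 after — 1.8 units closer together.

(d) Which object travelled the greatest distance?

the purple cube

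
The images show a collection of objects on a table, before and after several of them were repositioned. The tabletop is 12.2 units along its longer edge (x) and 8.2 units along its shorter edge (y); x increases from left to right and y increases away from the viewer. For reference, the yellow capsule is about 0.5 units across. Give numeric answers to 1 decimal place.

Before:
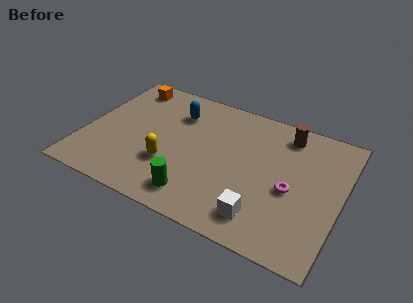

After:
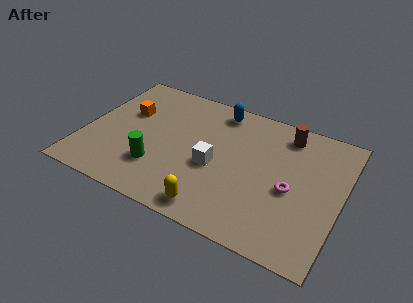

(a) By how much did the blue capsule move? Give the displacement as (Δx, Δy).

(1.9, 1.0)

The blue capsule started near (4.1, 6.1) and ended near (6.0, 7.1).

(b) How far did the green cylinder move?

2.2

The green cylinder was near (5.7, 1.4) before and (3.7, 2.3) after, so it travelled √(2.0² + 0.9²) ≈ 2.2 units.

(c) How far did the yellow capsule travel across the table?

2.9

The yellow capsule was near (4.2, 2.7) before and (6.6, 1.0) after, so it travelled √(2.4² + 1.7²) ≈ 2.9 units.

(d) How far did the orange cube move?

1.8

From (1.5, 7.0) to (1.8, 5.2), the orange cube covered √(0.3² + 1.8²) ≈ 1.8 units.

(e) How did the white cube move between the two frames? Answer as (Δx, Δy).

(-2.5, 2.0)

The white cube was at about (8.8, 1.5) and moved to about (6.3, 3.5).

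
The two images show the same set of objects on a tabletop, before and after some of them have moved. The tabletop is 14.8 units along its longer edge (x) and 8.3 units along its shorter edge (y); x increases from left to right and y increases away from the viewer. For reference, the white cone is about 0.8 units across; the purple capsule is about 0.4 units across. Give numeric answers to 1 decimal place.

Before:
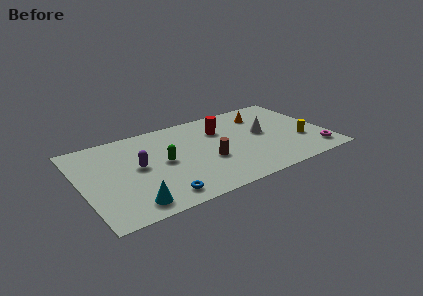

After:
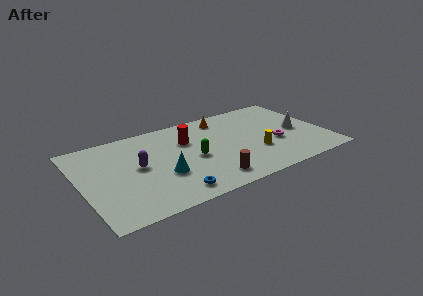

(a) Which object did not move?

the purple capsule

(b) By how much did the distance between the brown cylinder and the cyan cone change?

-2.2

They were about 5.3 units apart before and 3.1 after — 2.2 units closer together.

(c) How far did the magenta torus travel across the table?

2.8

The magenta torus was near (13.8, 1.4) before and (11.7, 3.2) after, so it travelled √(2.1² + 1.8²) ≈ 2.8 units.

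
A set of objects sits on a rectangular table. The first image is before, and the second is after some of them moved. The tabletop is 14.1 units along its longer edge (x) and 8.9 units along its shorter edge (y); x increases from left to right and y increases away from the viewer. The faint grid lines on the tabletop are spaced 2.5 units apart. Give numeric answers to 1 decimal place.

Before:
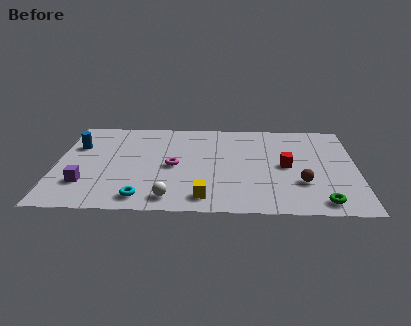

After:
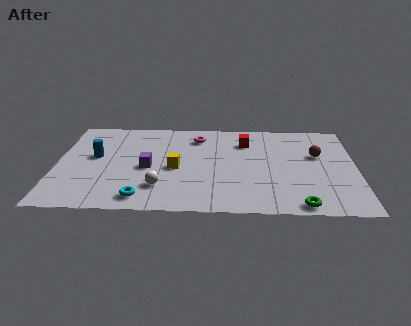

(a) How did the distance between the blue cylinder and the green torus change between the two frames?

-2.0

The distance was about 12.5 in the first image and 10.5 in the second, so they moved 2.0 units closer together.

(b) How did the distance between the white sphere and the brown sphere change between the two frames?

+1.8

Before: roughly 6.3 units apart; after: 8.1. That's 1.8 units further apart.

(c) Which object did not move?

the cyan torus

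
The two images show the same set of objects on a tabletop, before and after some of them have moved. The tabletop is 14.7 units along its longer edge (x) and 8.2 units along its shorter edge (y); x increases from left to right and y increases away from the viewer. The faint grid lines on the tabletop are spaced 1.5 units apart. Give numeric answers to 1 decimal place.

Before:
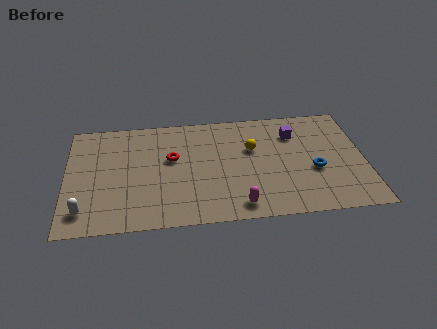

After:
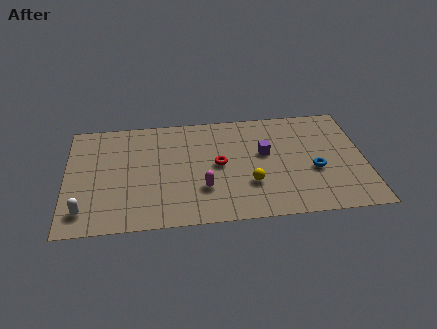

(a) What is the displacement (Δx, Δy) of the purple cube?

(-1.5, -1.3)

The purple cube was at about (11.3, 6.1) and moved to about (9.8, 4.8).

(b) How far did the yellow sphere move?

2.6

From (9.2, 5.2) to (9.0, 2.6), the yellow sphere covered √(0.2² + 2.6²) ≈ 2.6 units.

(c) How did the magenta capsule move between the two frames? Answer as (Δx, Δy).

(-1.7, 1.4)

From the two frames, the magenta capsule sits at roughly (8.4, 1.1) before and (6.7, 2.5) after.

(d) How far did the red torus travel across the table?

2.4

From (5.2, 4.9) to (7.5, 4.2), the red torus covered √(2.3² + 0.7²) ≈ 2.4 units.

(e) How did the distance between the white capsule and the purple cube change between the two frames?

-1.9

They were about 11.4 units apart before and 9.5 after — 1.9 units closer together.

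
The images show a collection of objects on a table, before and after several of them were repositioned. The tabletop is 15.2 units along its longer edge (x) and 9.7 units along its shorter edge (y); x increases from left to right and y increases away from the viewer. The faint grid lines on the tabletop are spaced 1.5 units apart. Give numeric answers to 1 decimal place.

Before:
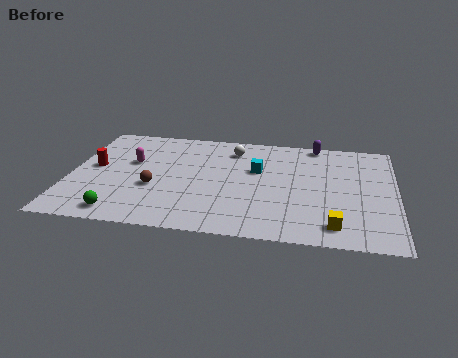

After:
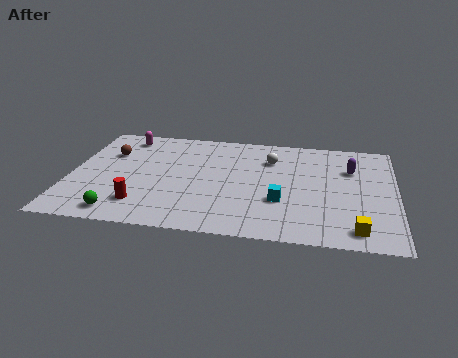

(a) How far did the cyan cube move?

3.0

From (8.7, 6.0) to (9.9, 3.3), the cyan cube covered √(1.2² + 2.7²) ≈ 3.0 units.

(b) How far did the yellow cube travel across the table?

1.0

The yellow cube was near (12.4, 1.5) before and (13.4, 1.3) after, so it travelled √(1.0² + 0.2²) ≈ 1.0 units.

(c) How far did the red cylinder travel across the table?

3.9

The red cylinder moved from about (1.1, 5.2) to (3.5, 2.1), a distance of √(2.4² + 3.1²) ≈ 3.9.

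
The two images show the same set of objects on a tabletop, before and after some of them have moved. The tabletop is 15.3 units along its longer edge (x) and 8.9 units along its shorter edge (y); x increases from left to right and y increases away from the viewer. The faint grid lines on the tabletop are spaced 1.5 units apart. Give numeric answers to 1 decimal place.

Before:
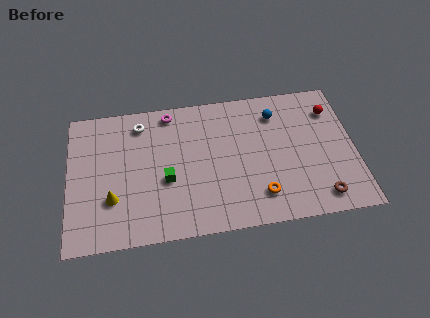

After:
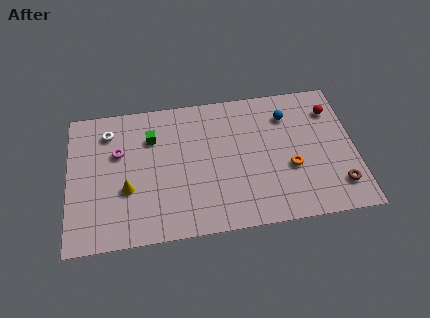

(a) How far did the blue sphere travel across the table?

0.6

The blue sphere moved from about (11.2, 7.0) to (11.8, 6.8), a distance of √(0.6² + 0.2²) ≈ 0.6.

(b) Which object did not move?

the red sphere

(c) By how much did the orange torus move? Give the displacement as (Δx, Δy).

(1.7, 1.5)

The orange torus was at about (10.1, 1.9) and moved to about (11.8, 3.4).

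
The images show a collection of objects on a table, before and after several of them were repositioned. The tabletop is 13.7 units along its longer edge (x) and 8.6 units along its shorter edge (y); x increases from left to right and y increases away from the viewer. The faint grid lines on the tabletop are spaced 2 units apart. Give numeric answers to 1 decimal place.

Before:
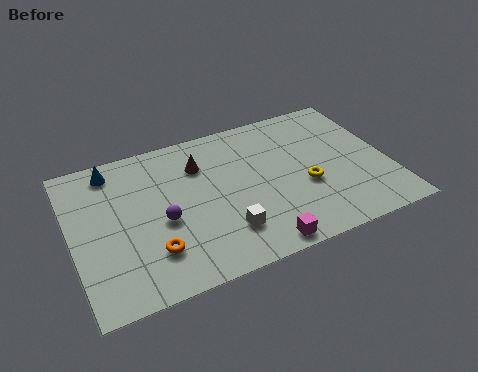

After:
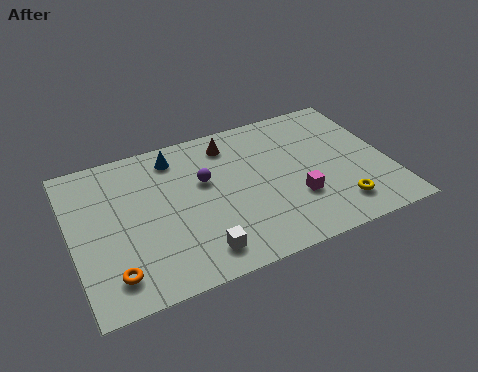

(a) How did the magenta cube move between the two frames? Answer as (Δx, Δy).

(1.9, 2.0)

The magenta cube was at about (7.6, 0.8) and moved to about (9.5, 2.8).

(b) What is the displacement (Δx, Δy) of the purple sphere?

(2.0, 1.6)

From the two frames, the purple sphere sits at roughly (3.8, 3.7) before and (5.8, 5.3) after.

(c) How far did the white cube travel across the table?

1.4

From (6.3, 2.1) to (5.1, 1.4), the white cube covered √(1.2² + 0.7²) ≈ 1.4 units.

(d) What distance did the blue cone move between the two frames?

2.7

From (2.0, 7.4) to (4.7, 7.2), the blue cone covered √(2.7² + 0.2²) ≈ 2.7 units.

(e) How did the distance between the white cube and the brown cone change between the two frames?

+1.8

Before: roughly 4.2 units apart; after: 6.0. That's 1.8 units further apart.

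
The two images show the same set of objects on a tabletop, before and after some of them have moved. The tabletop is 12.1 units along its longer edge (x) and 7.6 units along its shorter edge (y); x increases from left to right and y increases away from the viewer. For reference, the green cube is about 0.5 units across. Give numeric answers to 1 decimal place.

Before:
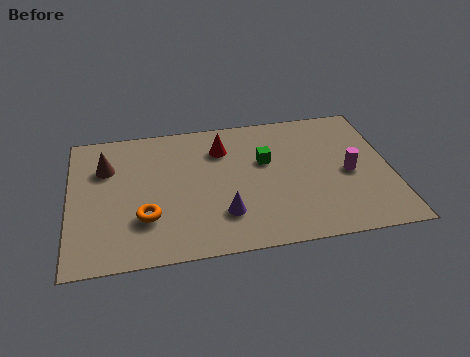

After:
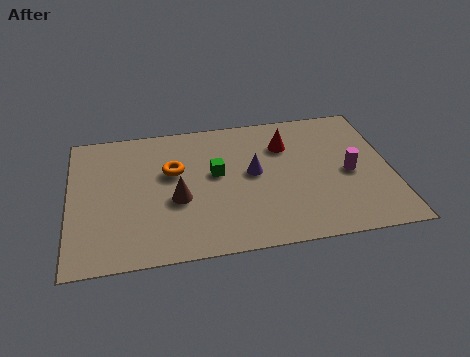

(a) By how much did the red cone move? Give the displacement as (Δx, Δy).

(2.4, -0.2)

From the two frames, the red cone sits at roughly (5.8, 5.7) before and (8.2, 5.5) after.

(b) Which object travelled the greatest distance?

the brown cone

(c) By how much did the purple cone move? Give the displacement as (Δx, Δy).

(1.2, 2.1)

The purple cone started near (5.7, 2.0) and ended near (6.9, 4.1).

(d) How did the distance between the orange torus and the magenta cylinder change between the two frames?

-1.1

Before: roughly 7.8 units apart; after: 6.7. That's 1.1 units closer together.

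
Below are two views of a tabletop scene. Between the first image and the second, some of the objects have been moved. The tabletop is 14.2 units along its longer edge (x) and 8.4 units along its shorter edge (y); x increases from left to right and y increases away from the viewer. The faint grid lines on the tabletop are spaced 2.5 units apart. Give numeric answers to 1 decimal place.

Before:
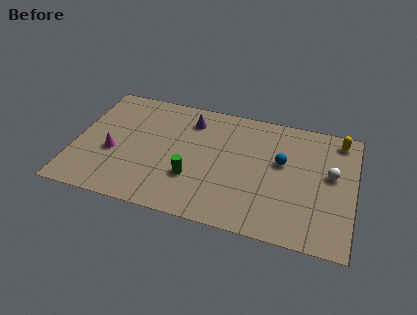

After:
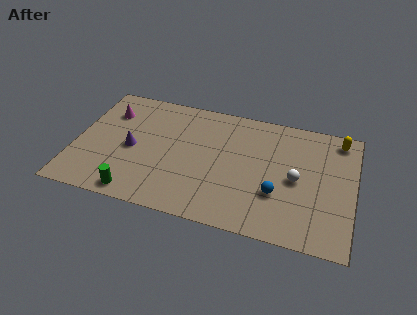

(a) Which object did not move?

the yellow capsule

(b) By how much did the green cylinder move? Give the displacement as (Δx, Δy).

(-2.7, -1.8)

The green cylinder started near (6.1, 2.7) and ended near (3.4, 0.9).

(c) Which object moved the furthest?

the purple cone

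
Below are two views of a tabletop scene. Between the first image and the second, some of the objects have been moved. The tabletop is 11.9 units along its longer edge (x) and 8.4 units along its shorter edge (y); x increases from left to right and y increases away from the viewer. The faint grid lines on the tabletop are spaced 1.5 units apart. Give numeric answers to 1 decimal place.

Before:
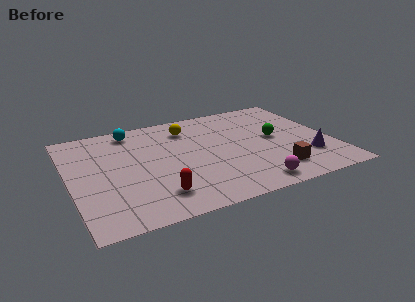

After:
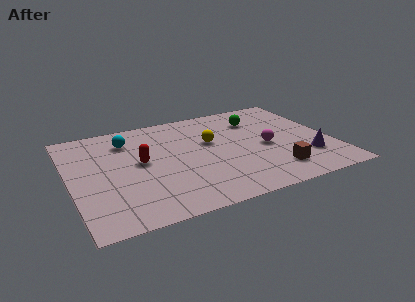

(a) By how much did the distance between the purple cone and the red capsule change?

+0.7

The distance was about 7.0 in the first image and 7.7 in the second, so they moved 0.7 units further apart.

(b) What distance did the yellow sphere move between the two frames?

1.7

From (5.6, 6.6) to (6.5, 5.1), the yellow sphere covered √(0.9² + 1.5²) ≈ 1.7 units.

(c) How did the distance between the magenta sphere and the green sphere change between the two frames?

-1.3

Before: roughly 3.8 units apart; after: 2.5. That's 1.3 units closer together.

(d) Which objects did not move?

the brown cube and the purple cone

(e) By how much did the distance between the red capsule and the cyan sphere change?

-3.6

They were about 5.6 units apart before and 2.0 after — 3.6 units closer together.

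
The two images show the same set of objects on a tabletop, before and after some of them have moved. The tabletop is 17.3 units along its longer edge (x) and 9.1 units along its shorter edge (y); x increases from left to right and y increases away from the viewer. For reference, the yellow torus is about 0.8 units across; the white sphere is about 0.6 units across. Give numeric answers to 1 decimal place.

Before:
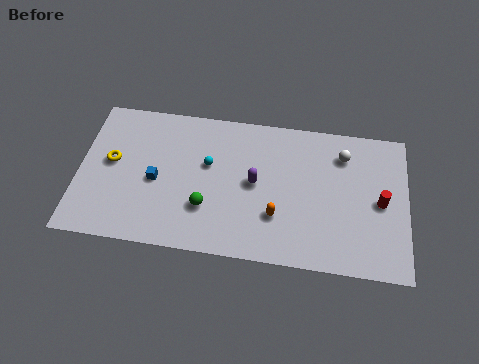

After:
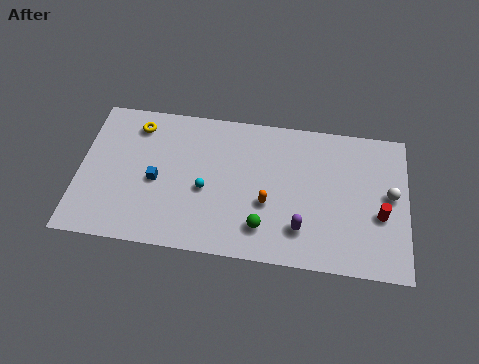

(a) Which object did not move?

the blue cube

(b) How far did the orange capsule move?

0.9

The orange capsule moved from about (10.5, 2.8) to (10.0, 3.5), a distance of √(0.5² + 0.7²) ≈ 0.9.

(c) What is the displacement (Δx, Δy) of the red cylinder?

(0.0, -0.8)

The red cylinder was at about (15.9, 4.4) and moved to about (15.9, 3.6).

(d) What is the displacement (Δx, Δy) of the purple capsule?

(2.5, -2.5)

The purple capsule started near (9.3, 4.7) and ended near (11.8, 2.2).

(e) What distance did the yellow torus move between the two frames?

2.8

From (1.7, 5.0) to (2.9, 7.5), the yellow torus covered √(1.2² + 2.5²) ≈ 2.8 units.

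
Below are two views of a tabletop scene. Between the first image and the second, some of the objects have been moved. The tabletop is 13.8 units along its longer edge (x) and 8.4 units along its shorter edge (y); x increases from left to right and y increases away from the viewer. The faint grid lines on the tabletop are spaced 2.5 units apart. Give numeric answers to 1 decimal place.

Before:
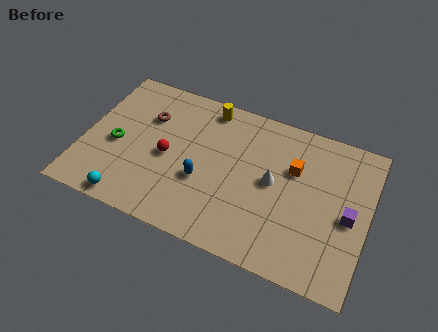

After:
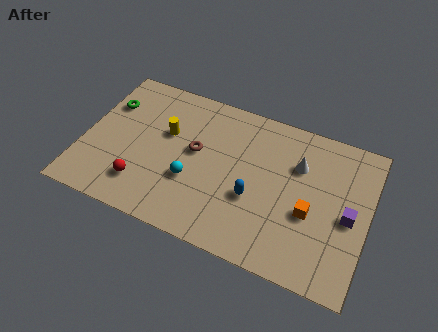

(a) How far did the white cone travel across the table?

1.8

From (9.2, 4.4) to (10.3, 5.8), the white cone covered √(1.1² + 1.4²) ≈ 1.8 units.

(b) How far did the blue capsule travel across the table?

2.5

The blue capsule moved from about (5.9, 3.2) to (8.4, 3.2), a distance of √(2.5² + 0.0²) ≈ 2.5.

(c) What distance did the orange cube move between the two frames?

2.3

From (10.1, 5.5) to (11.1, 3.4), the orange cube covered √(1.0² + 2.1²) ≈ 2.3 units.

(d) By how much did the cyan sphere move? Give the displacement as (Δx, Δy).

(2.8, 2.2)

The cyan sphere was at about (2.6, 0.8) and moved to about (5.4, 3.0).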